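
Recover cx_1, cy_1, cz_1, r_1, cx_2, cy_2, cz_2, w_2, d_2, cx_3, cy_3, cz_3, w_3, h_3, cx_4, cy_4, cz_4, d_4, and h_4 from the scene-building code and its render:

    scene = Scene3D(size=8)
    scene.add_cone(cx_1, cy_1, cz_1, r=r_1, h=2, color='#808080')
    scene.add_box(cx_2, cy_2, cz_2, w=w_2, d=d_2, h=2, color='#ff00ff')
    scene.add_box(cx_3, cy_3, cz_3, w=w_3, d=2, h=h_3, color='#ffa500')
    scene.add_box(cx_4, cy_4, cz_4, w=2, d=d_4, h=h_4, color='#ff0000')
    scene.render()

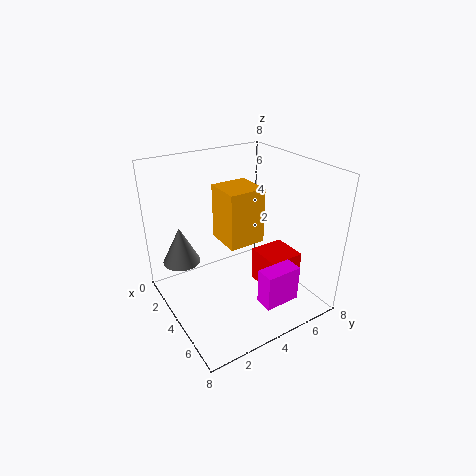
cx_1 = 3; cy_1 = 1; cz_1 = 3; r_1 = 1; cx_2 = 6; cy_2 = 4; cz_2 = 1; w_2 = 1; d_2 = 2; cx_3 = 3; cy_3 = 3; cz_3 = 4; w_3 = 2; h_3 = 3; cx_4 = 4; cy_4 = 5; cz_4 = 1; d_4 = 2; h_4 = 2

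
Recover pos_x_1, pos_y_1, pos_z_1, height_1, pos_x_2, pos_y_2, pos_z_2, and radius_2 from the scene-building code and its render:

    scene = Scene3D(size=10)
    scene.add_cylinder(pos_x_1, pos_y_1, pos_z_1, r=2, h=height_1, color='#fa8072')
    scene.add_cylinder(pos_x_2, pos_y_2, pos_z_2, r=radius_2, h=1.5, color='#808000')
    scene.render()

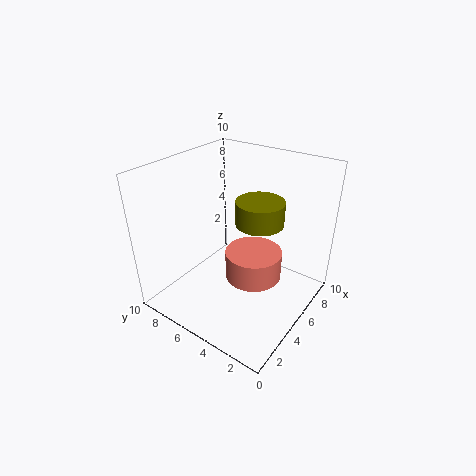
pos_x_1 = 5.5, pos_y_1 = 4, pos_z_1 = 2, height_1 = 2, pos_x_2 = 4.5, pos_y_2 = 3, pos_z_2 = 7, radius_2 = 1.5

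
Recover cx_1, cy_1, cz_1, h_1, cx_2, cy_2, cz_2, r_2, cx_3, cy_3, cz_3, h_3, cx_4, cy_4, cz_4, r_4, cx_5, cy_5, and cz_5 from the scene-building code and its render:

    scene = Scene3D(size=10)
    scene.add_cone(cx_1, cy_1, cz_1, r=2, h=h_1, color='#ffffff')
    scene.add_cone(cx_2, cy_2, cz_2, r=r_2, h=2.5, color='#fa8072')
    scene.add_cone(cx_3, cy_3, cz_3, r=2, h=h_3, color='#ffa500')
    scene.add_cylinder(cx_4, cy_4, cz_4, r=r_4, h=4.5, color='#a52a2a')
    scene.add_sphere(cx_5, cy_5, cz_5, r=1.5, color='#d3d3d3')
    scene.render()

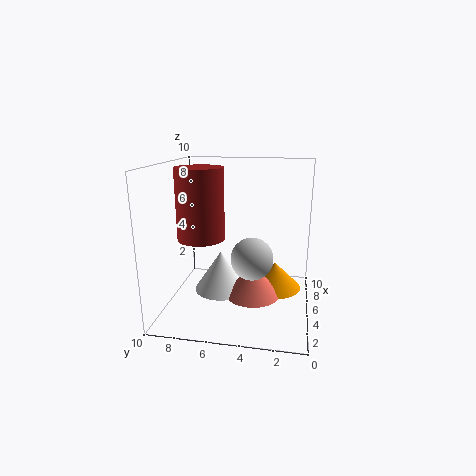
cx_1 = 6; cy_1 = 6.5; cz_1 = 0.5; h_1 = 3; cx_2 = 5.5; cy_2 = 4; cz_2 = 0.5; r_2 = 2; cx_3 = 7; cy_3 = 2.5; cz_3 = 0.5; h_3 = 2; cx_4 = 3; cy_4 = 7; cz_4 = 5.5; r_4 = 1.5; cx_5 = 5; cy_5 = 4; cz_5 = 3.5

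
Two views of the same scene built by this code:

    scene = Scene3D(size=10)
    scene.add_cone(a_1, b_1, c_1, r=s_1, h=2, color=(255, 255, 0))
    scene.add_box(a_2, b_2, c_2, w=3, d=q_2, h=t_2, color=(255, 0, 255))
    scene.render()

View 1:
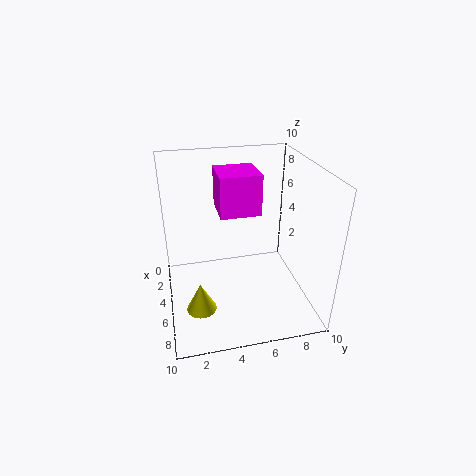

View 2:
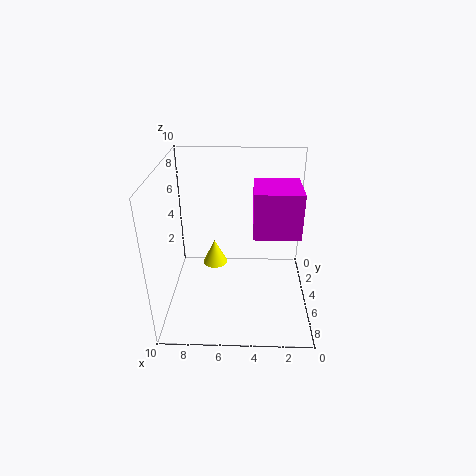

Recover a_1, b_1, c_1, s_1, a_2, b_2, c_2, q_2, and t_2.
a_1 = 7; b_1 = 2; c_1 = 1; s_1 = 1; a_2 = 1; b_2 = 4; c_2 = 6; q_2 = 3; t_2 = 3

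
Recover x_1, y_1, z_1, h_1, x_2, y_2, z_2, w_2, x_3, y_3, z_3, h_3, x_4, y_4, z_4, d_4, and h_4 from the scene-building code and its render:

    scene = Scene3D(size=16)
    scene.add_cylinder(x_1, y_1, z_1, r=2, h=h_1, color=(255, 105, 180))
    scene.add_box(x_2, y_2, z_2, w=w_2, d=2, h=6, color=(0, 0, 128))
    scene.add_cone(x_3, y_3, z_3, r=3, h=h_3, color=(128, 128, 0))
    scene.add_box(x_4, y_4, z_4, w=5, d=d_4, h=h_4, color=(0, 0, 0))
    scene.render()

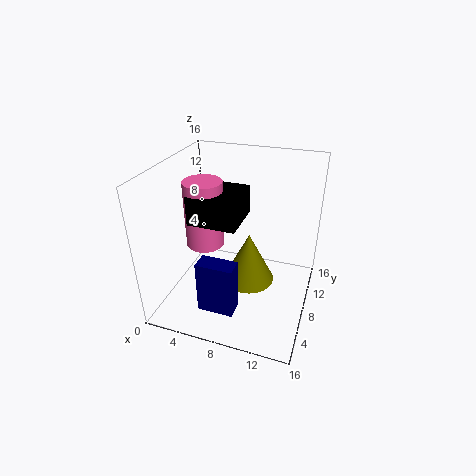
x_1 = 5; y_1 = 6; z_1 = 8; h_1 = 7; x_2 = 5; y_2 = 3; z_2 = 1; w_2 = 4; x_3 = 9; y_3 = 9; z_3 = 2; h_3 = 6; x_4 = 4; y_4 = 4; z_4 = 11; d_4 = 5; h_4 = 3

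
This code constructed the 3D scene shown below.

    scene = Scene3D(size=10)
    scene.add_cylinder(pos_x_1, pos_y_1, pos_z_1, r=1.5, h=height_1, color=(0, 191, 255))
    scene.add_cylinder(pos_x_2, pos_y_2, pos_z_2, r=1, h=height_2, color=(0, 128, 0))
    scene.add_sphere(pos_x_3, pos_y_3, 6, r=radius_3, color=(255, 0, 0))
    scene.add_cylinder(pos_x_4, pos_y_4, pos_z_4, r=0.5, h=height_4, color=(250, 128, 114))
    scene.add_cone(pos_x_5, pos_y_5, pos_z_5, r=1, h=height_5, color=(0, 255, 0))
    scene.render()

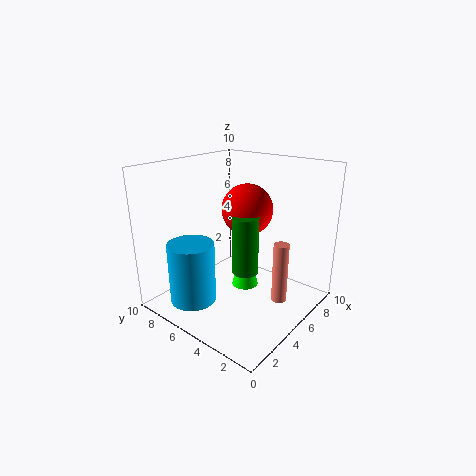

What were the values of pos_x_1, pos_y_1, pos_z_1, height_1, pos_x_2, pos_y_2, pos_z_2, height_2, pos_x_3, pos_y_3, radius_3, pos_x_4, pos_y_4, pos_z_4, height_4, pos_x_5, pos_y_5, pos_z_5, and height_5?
pos_x_1 = 1.5
pos_y_1 = 6
pos_z_1 = 1.5
height_1 = 4
pos_x_2 = 6.5
pos_y_2 = 5.5
pos_z_2 = 1.5
height_2 = 4.5
pos_x_3 = 8
pos_y_3 = 6.5
radius_3 = 2
pos_x_4 = 5
pos_y_4 = 1.5
pos_z_4 = 1.5
height_4 = 4
pos_x_5 = 6.5
pos_y_5 = 5.5
pos_z_5 = 0.5
height_5 = 4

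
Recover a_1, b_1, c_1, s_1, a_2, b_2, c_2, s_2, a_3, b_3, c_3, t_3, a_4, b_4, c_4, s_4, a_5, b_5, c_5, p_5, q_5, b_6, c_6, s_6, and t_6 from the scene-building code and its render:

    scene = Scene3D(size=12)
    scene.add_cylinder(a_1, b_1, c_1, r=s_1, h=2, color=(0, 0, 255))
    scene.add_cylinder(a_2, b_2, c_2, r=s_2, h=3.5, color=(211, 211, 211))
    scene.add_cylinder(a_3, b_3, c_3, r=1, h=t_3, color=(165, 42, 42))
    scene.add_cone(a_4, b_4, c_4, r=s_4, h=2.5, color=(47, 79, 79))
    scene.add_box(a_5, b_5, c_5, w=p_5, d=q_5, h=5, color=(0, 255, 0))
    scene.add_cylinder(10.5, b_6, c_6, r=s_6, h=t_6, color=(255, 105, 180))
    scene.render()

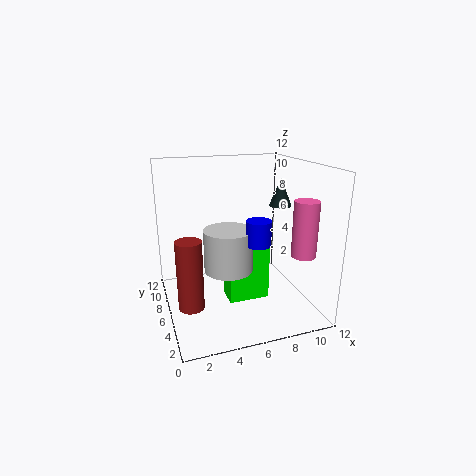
a_1 = 7, b_1 = 4, c_1 = 6, s_1 = 1, a_2 = 5, b_2 = 5.5, c_2 = 3.5, s_2 = 2, a_3 = 1.5, b_3 = 4, c_3 = 1.5, t_3 = 5.5, a_4 = 10.5, b_4 = 7.5, c_4 = 8, s_4 = 1, a_5 = 5, b_5 = 5, c_5 = 0.5, p_5 = 3.5, q_5 = 2, b_6 = 3, c_6 = 5, s_6 = 1, t_6 = 4.5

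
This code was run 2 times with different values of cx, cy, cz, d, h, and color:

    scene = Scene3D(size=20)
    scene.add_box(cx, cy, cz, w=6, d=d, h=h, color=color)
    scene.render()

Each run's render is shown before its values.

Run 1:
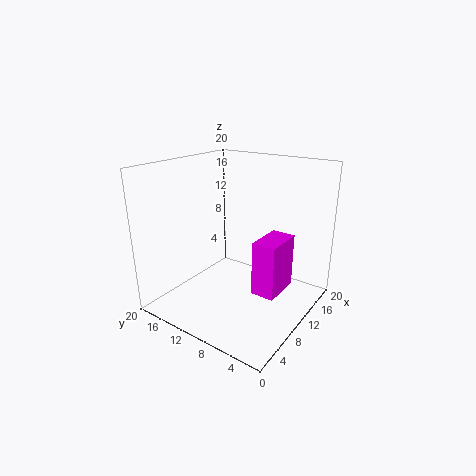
cx = 10.5; cy = 4.5; cz = 1.5; d = 3.5; h = 8; color = 'magenta'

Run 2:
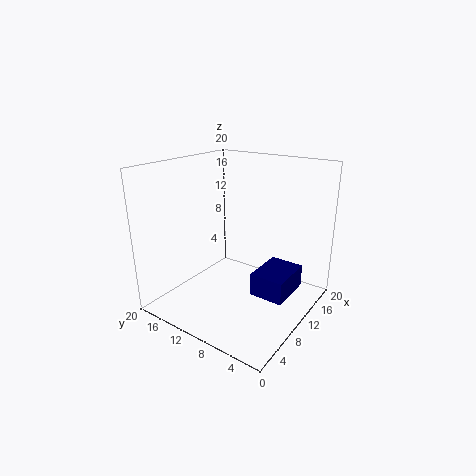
cx = 7; cy = 1.5; cz = 4; d = 4.5; h = 3; color = 'navy'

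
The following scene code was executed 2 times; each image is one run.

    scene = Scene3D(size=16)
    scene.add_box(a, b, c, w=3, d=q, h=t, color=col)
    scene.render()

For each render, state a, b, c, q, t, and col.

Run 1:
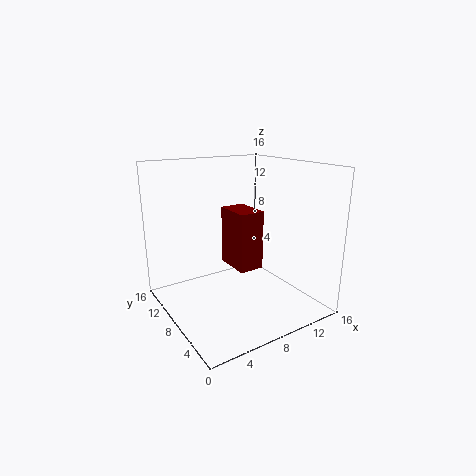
a = 8.5, b = 8, c = 3.5, q = 4.5, t = 7, col = 'maroon'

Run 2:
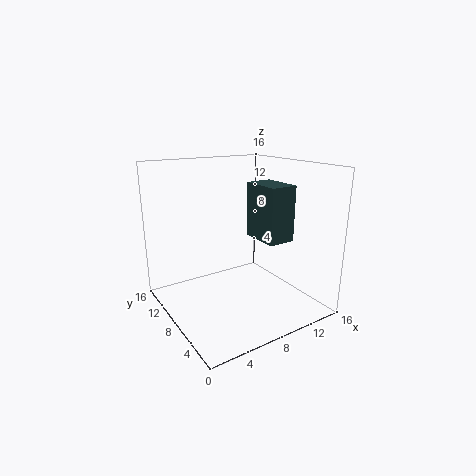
a = 9.5, b = 4, c = 8, q = 4.5, t = 6, col = 'darkslategray'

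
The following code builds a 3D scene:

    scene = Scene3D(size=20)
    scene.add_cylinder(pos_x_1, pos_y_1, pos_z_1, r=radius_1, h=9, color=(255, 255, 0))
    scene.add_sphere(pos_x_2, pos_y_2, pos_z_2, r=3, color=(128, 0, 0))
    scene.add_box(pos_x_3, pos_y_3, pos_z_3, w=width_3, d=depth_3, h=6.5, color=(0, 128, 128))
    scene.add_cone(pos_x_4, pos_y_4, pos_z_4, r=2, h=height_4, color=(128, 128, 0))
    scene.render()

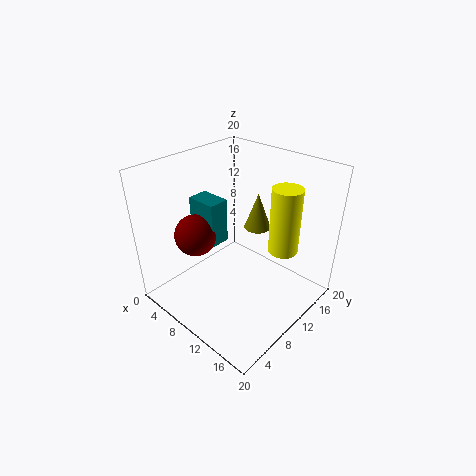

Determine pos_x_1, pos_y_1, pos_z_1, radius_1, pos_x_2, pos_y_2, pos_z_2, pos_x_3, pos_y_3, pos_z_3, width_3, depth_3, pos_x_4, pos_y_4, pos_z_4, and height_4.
pos_x_1 = 15.5, pos_y_1 = 13, pos_z_1 = 9, radius_1 = 2, pos_x_2 = 4.5, pos_y_2 = 7, pos_z_2 = 9.5, pos_x_3 = 2.5, pos_y_3 = 8, pos_z_3 = 8, width_3 = 4.5, depth_3 = 3, pos_x_4 = 9, pos_y_4 = 15.5, pos_z_4 = 9, height_4 = 5.5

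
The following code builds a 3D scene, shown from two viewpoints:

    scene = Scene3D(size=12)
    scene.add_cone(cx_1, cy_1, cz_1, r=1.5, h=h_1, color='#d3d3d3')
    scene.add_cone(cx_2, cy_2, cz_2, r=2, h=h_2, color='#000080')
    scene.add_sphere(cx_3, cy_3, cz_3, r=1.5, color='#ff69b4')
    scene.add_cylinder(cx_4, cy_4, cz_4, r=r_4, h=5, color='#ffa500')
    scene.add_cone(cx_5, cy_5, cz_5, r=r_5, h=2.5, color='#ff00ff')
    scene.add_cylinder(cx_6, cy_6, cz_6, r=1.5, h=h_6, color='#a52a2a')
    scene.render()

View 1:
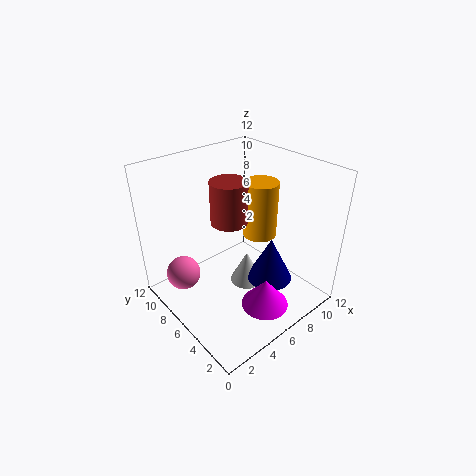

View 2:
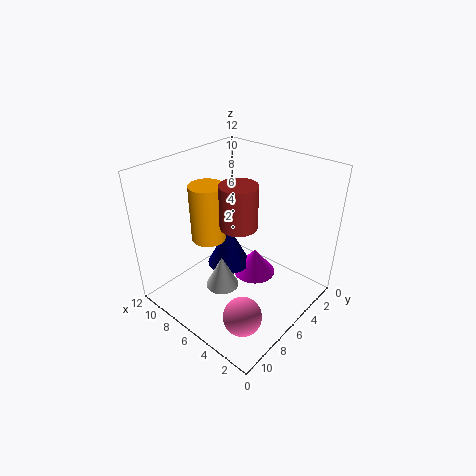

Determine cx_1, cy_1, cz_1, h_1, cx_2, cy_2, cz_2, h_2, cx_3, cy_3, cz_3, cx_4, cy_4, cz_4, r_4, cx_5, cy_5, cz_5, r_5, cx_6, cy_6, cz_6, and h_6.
cx_1 = 7.5, cy_1 = 6.5, cz_1 = 0.5, h_1 = 3, cx_2 = 8.5, cy_2 = 4.5, cz_2 = 1.5, h_2 = 4, cx_3 = 2.5, cy_3 = 9.5, cz_3 = 2, cx_4 = 9, cy_4 = 6.5, cz_4 = 5, r_4 = 1.5, cx_5 = 6.5, cy_5 = 3, cz_5 = 0.5, r_5 = 2, cx_6 = 5.5, cy_6 = 6.5, cz_6 = 7.5, h_6 = 3.5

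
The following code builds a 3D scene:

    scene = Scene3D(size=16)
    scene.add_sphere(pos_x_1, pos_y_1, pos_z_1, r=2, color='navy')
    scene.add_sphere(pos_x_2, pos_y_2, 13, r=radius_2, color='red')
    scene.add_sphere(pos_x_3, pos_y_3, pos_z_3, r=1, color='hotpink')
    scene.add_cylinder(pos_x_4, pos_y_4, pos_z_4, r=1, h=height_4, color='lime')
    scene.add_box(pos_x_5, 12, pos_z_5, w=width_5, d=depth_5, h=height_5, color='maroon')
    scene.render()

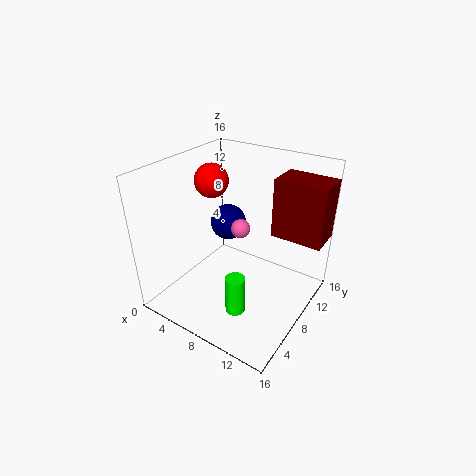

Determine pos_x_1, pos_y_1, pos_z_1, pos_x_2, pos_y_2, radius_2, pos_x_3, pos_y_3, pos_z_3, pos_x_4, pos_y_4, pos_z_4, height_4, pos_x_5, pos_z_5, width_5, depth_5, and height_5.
pos_x_1 = 6
pos_y_1 = 9
pos_z_1 = 9
pos_x_2 = 3
pos_y_2 = 10
radius_2 = 2
pos_x_3 = 9
pos_y_3 = 7
pos_z_3 = 10
pos_x_4 = 11
pos_y_4 = 3
pos_z_4 = 3
height_4 = 4
pos_x_5 = 10
pos_z_5 = 7
width_5 = 6
depth_5 = 4
height_5 = 7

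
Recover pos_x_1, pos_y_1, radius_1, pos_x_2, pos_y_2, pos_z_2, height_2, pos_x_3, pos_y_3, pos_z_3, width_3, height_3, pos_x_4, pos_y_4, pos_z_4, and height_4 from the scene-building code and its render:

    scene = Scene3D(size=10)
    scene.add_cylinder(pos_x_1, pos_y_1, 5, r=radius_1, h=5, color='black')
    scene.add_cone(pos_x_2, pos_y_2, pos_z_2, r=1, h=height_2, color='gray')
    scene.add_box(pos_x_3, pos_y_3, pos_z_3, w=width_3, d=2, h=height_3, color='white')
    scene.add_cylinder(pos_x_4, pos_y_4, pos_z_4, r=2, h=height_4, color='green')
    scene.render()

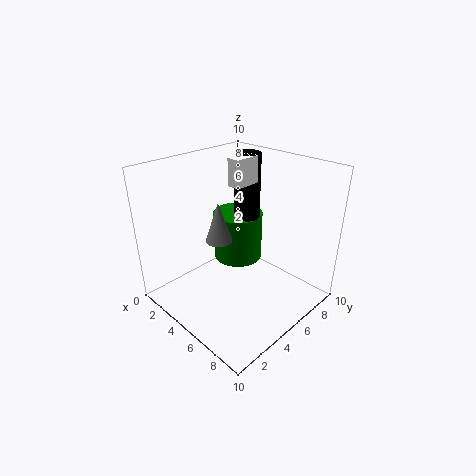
pos_x_1 = 3; pos_y_1 = 8; radius_1 = 1; pos_x_2 = 3; pos_y_2 = 5; pos_z_2 = 4; height_2 = 3; pos_x_3 = 3; pos_y_3 = 6; pos_z_3 = 8; width_3 = 1; height_3 = 2; pos_x_4 = 2; pos_y_4 = 8; pos_z_4 = 1; height_4 = 4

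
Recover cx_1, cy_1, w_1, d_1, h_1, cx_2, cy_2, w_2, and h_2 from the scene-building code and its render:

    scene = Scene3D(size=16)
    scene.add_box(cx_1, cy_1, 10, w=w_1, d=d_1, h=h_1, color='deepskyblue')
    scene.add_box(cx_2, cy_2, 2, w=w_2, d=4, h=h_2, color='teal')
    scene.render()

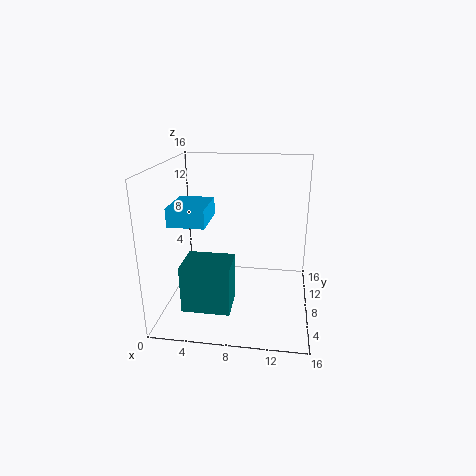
cx_1 = 1; cy_1 = 5; w_1 = 4; d_1 = 5; h_1 = 2; cx_2 = 3; cy_2 = 2; w_2 = 5; h_2 = 5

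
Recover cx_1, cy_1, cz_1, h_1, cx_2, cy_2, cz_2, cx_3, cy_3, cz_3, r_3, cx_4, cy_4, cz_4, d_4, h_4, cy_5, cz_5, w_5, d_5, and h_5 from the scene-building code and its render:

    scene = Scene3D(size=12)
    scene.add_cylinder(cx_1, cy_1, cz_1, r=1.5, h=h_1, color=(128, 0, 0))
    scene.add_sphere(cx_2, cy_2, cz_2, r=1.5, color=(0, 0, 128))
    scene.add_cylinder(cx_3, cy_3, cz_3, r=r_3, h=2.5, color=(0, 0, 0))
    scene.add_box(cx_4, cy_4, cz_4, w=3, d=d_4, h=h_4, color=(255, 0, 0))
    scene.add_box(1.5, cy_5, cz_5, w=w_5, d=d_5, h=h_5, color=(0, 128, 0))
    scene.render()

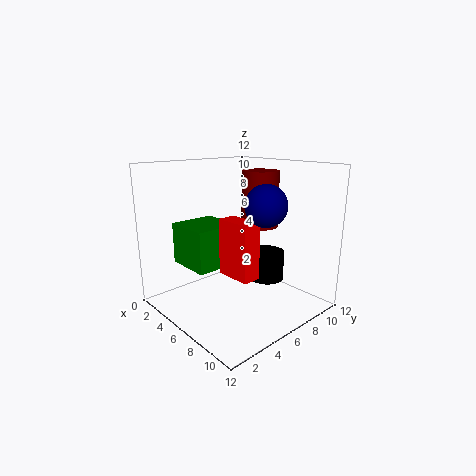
cx_1 = 7, cy_1 = 7.5, cz_1 = 7, h_1 = 4.5, cx_2 = 10, cy_2 = 5, cz_2 = 9.5, cx_3 = 7, cy_3 = 8.5, cz_3 = 2, r_3 = 1.5, cx_4 = 6, cy_4 = 4, cz_4 = 3.5, d_4 = 1.5, h_4 = 4.5, cy_5 = 2.5, cz_5 = 3.5, w_5 = 4, d_5 = 4, h_5 = 3.5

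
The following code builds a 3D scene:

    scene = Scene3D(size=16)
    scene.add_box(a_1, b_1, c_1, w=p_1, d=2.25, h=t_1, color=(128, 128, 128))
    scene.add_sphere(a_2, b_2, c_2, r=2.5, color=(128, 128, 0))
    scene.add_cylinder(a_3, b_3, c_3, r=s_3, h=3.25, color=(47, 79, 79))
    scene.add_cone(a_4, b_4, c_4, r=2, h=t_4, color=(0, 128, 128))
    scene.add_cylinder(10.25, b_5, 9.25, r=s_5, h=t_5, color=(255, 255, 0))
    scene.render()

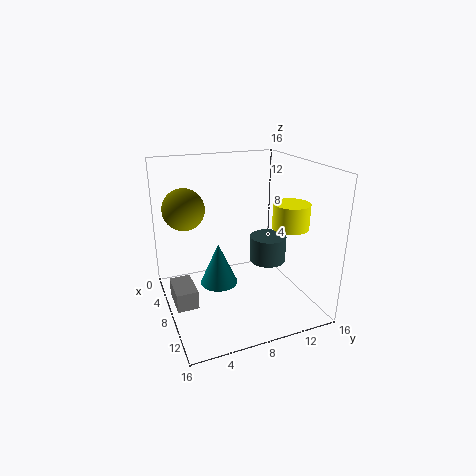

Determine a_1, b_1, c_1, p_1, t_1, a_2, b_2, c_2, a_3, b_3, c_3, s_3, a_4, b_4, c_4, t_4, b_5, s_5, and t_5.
a_1 = 7; b_1 = 0.25; c_1 = 2; p_1 = 3.75; t_1 = 2; a_2 = 2.75; b_2 = 3.25; c_2 = 10.25; a_3 = 5.75; b_3 = 13; c_3 = 3.25; s_3 = 2.25; a_4 = 9.25; b_4 = 5.25; c_4 = 3.75; t_4 = 4.5; b_5 = 13.25; s_5 = 2; t_5 = 2.75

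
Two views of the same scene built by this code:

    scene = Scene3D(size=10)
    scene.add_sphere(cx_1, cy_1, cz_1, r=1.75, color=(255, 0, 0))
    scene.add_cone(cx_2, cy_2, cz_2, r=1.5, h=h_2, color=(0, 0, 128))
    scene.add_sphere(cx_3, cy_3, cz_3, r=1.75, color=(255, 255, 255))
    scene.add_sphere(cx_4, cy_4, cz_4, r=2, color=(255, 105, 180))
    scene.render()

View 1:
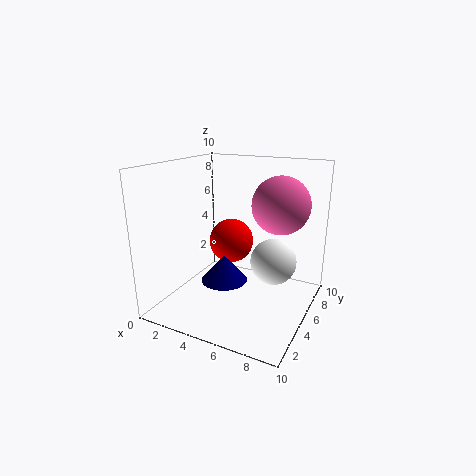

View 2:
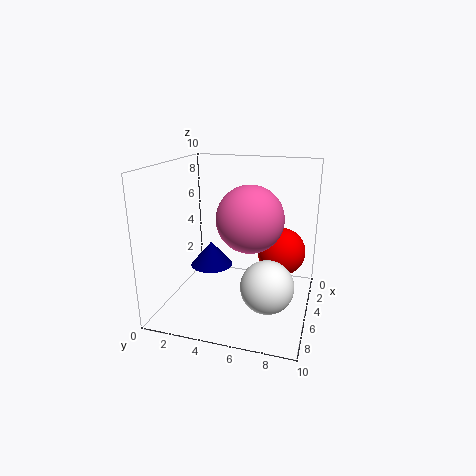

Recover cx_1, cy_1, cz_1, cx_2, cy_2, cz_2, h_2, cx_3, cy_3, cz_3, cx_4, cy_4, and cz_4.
cx_1 = 3; cy_1 = 7.75; cz_1 = 3.5; cx_2 = 5; cy_2 = 3; cz_2 = 2.75; h_2 = 1.75; cx_3 = 6.75; cy_3 = 7.5; cz_3 = 2.5; cx_4 = 7.5; cy_4 = 6.5; cz_4 = 7.25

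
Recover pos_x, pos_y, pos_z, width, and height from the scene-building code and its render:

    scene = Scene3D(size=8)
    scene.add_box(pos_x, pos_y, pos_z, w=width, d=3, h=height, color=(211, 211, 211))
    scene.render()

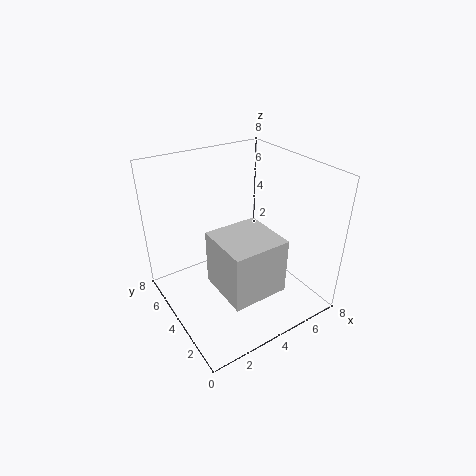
pos_x = 2, pos_y = 1, pos_z = 2, width = 3, height = 3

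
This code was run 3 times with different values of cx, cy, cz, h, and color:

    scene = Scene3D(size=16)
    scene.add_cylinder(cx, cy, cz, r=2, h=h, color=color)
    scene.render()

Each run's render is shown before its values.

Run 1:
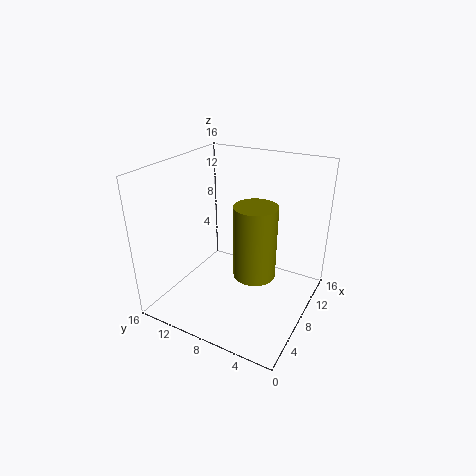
cx = 4; cy = 4; cz = 7; h = 7; color = 'olive'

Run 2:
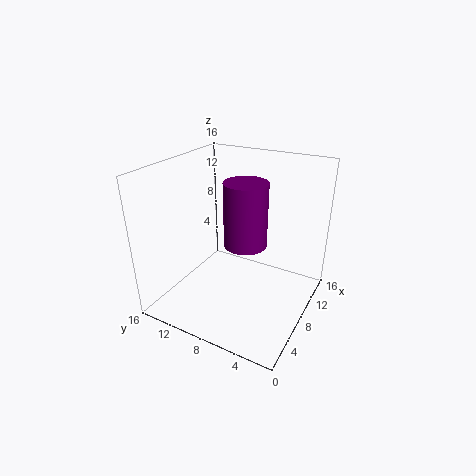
cx = 4; cy = 5; cz = 10; h = 6; color = 'purple'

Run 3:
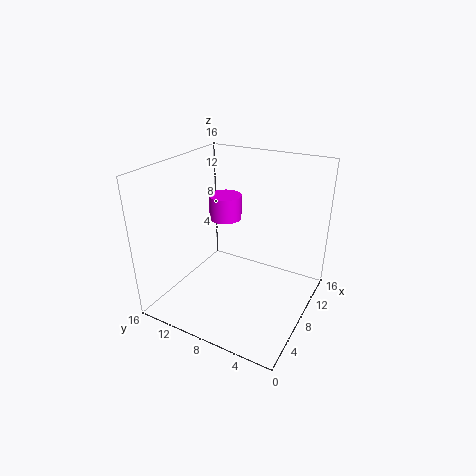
cx = 12; cy = 12; cz = 8; h = 3; color = 'magenta'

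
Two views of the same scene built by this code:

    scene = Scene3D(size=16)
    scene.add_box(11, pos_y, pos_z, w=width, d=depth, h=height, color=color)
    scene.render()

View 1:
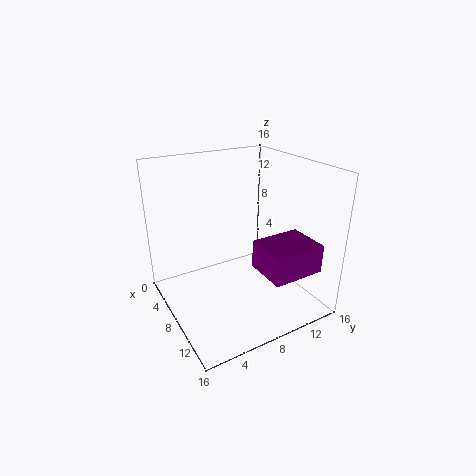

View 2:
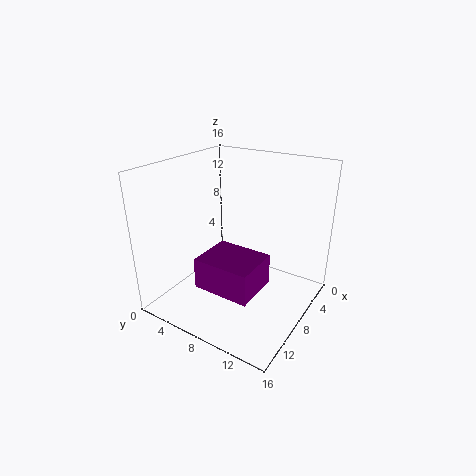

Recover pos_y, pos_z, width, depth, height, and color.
pos_y = 8; pos_z = 6; width = 4.5; depth = 5.5; height = 3; color = 'purple'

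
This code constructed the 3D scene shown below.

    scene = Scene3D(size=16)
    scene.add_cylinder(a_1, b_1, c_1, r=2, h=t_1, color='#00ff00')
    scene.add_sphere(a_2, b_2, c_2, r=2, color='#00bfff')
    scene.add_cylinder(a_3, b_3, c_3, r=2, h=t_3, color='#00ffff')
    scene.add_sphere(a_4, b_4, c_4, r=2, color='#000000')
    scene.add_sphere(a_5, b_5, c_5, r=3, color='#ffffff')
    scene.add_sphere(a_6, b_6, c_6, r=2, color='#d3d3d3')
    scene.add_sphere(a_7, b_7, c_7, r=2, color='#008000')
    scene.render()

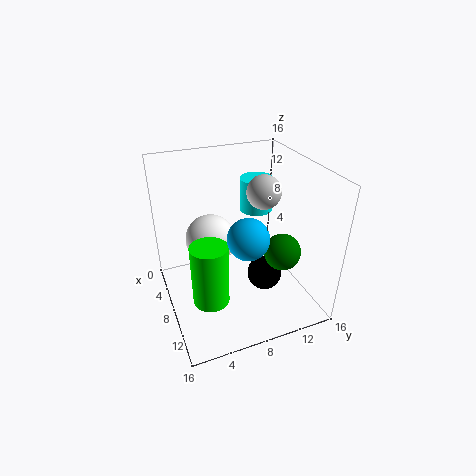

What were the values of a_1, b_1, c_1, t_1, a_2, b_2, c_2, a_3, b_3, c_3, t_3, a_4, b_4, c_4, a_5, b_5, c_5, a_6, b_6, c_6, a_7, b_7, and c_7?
a_1 = 10, b_1 = 4, c_1 = 2, t_1 = 7, a_2 = 13, b_2 = 7, c_2 = 11, a_3 = 4, b_3 = 12, c_3 = 9, t_3 = 4, a_4 = 9, b_4 = 11, c_4 = 3, a_5 = 4, b_5 = 6, c_5 = 6, a_6 = 6, b_6 = 12, c_6 = 12, a_7 = 11, b_7 = 12, c_7 = 7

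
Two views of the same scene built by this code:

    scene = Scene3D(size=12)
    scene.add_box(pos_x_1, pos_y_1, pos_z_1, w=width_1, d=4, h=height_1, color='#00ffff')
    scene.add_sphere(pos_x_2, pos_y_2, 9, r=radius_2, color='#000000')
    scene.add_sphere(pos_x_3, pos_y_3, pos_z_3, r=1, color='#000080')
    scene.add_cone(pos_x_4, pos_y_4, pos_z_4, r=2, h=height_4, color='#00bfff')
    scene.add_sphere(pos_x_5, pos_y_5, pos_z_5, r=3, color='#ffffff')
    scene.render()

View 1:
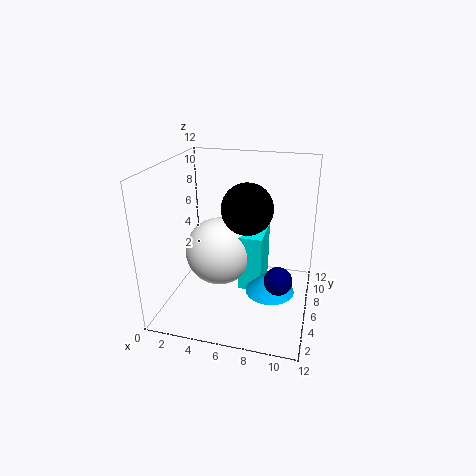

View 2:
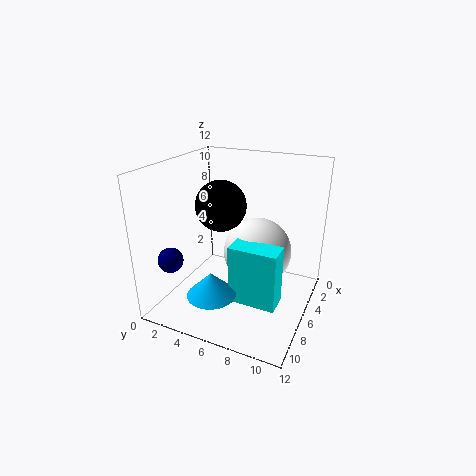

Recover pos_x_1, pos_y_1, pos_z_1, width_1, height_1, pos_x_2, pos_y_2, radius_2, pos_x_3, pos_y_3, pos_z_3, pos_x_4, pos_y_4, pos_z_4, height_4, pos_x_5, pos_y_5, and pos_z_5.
pos_x_1 = 6
pos_y_1 = 6
pos_z_1 = 1
width_1 = 2
height_1 = 5
pos_x_2 = 7
pos_y_2 = 5
radius_2 = 2
pos_x_3 = 10
pos_y_3 = 2
pos_z_3 = 5
pos_x_4 = 9
pos_y_4 = 5
pos_z_4 = 2
height_4 = 2
pos_x_5 = 4
pos_y_5 = 7
pos_z_5 = 4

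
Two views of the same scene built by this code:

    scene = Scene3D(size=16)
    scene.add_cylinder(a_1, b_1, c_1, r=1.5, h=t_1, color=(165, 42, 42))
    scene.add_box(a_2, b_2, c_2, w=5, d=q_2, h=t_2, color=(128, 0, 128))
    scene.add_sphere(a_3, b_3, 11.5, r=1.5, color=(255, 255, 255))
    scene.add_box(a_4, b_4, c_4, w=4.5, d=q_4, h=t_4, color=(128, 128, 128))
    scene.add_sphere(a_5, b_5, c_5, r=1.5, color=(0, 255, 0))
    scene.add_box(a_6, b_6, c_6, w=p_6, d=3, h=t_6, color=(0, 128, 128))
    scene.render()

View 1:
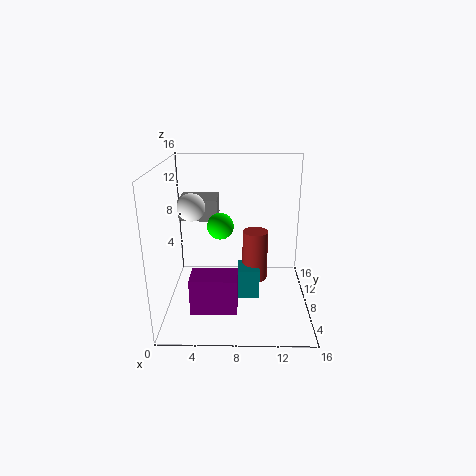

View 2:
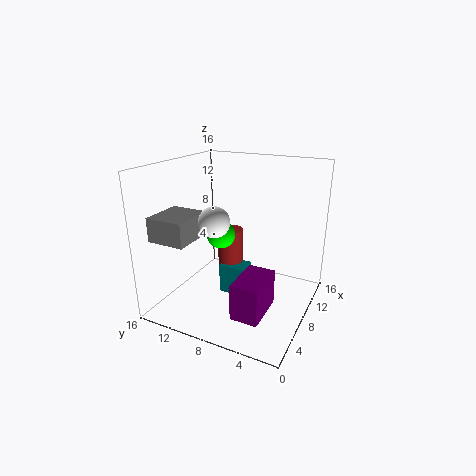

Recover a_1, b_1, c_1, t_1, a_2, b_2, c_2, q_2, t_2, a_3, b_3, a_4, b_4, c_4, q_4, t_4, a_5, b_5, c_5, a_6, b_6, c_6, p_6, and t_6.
a_1 = 10, b_1 = 10, c_1 = 2, t_1 = 6, a_2 = 3, b_2 = 3.5, c_2 = 1, q_2 = 3, t_2 = 4, a_3 = 3, b_3 = 8, a_4 = 1, b_4 = 10.5, c_4 = 9, q_4 = 4, t_4 = 2.5, a_5 = 6, b_5 = 9, c_5 = 9, a_6 = 8, b_6 = 7.5, c_6 = 0.5, p_6 = 2.5, t_6 = 3.5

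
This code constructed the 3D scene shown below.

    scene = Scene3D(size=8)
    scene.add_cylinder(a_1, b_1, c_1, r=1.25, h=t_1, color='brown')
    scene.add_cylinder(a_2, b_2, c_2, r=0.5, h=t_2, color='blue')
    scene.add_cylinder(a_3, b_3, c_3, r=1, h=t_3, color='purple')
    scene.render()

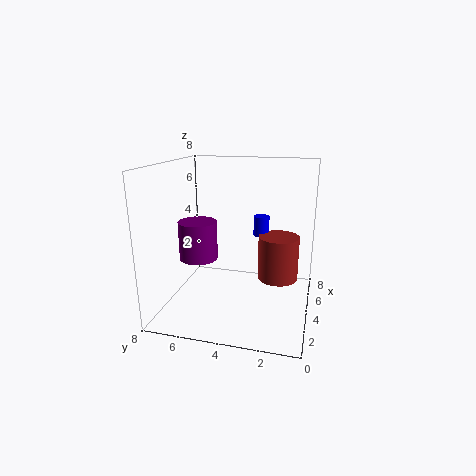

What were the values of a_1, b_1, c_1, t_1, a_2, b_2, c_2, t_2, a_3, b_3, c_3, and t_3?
a_1 = 6.25
b_1 = 2
c_1 = 0.75
t_1 = 2.75
a_2 = 7
b_2 = 3.25
c_2 = 3.25
t_2 = 1.25
a_3 = 2.5
b_3 = 5.75
c_3 = 3.25
t_3 = 2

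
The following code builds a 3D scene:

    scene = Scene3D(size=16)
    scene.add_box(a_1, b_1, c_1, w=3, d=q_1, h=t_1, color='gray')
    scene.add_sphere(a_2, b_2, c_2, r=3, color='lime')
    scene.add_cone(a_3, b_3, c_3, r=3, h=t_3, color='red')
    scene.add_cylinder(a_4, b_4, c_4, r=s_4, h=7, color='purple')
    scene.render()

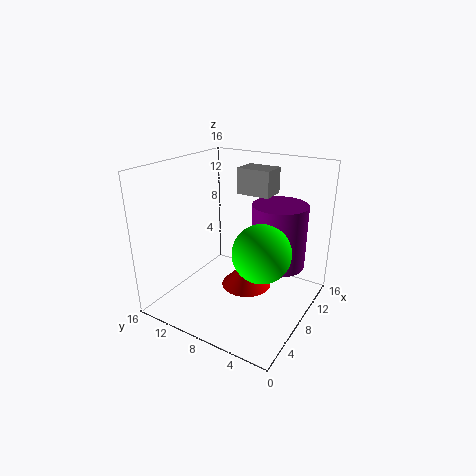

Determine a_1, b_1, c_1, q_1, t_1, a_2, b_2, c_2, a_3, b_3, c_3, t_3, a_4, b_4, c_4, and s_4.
a_1 = 11, b_1 = 6, c_1 = 12, q_1 = 4, t_1 = 3, a_2 = 6, b_2 = 4, c_2 = 8, a_3 = 10, b_3 = 8, c_3 = 1, t_3 = 3, a_4 = 10, b_4 = 4, c_4 = 5, s_4 = 3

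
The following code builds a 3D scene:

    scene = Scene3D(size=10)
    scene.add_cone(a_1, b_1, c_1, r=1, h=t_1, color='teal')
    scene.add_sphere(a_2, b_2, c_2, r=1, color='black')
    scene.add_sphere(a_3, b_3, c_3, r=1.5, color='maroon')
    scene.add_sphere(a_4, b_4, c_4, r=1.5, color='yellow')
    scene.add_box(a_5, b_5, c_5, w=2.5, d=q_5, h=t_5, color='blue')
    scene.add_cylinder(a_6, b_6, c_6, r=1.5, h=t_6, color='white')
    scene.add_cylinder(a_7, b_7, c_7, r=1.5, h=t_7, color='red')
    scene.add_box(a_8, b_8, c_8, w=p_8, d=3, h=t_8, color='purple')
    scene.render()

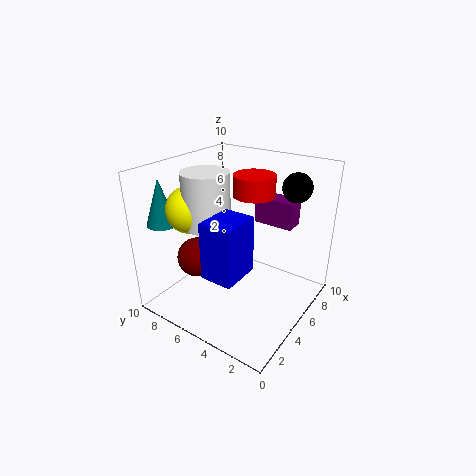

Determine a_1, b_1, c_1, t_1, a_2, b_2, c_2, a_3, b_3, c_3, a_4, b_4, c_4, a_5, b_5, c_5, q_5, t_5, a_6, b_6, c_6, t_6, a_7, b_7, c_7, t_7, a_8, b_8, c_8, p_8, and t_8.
a_1 = 1.5; b_1 = 8.5; c_1 = 6.5; t_1 = 3; a_2 = 7.5; b_2 = 2; c_2 = 8.5; a_3 = 4.5; b_3 = 8.5; c_3 = 2.5; a_4 = 2.5; b_4 = 7; c_4 = 7.5; a_5 = 0.5; b_5 = 2.5; c_5 = 4.5; q_5 = 2; t_5 = 3.5; a_6 = 3; b_6 = 6; c_6 = 6.5; t_6 = 3.5; a_7 = 7; b_7 = 5; c_7 = 7.5; t_7 = 1.5; a_8 = 8; b_8 = 2.5; c_8 = 5; p_8 = 1.5; t_8 = 2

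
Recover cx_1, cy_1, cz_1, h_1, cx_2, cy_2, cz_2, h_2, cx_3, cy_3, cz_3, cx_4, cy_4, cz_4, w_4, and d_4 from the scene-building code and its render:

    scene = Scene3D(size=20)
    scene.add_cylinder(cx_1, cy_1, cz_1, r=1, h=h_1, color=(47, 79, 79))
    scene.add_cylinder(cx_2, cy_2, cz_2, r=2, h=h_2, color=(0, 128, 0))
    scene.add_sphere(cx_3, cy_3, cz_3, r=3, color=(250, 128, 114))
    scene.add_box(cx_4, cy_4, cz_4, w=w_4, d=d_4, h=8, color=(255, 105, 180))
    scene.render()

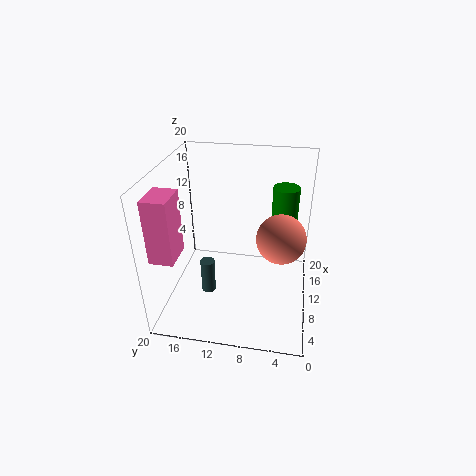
cx_1 = 8; cy_1 = 14; cz_1 = 2; h_1 = 5; cx_2 = 17; cy_2 = 4; cz_2 = 8; h_2 = 7; cx_3 = 6; cy_3 = 4; cz_3 = 13; cx_4 = 1; cy_4 = 16; cz_4 = 11; w_4 = 4; d_4 = 3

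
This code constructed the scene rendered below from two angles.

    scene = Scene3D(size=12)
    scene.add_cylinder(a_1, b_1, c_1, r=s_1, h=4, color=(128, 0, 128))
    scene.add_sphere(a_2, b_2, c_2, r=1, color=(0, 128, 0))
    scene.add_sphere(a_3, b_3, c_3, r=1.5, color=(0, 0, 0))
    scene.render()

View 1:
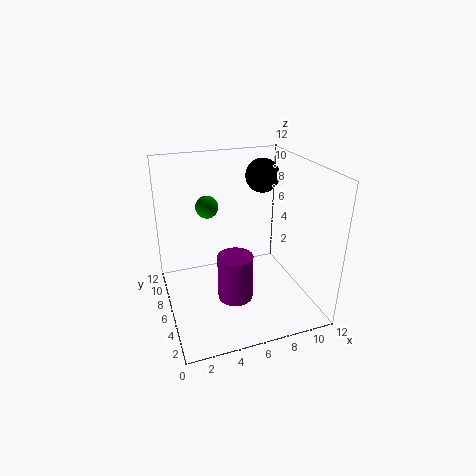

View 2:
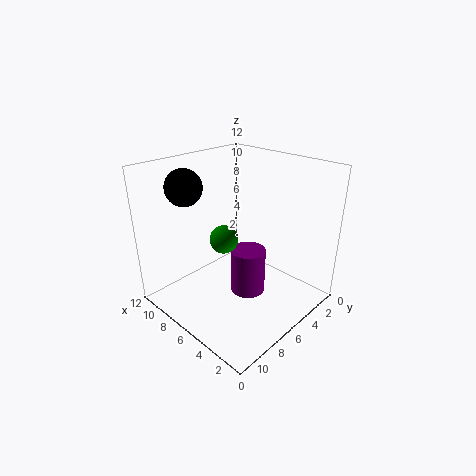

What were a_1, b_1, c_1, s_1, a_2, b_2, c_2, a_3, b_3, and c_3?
a_1 = 5.5; b_1 = 5.25; c_1 = 0.75; s_1 = 1.5; a_2 = 4.25; b_2 = 9.25; c_2 = 7.75; a_3 = 9.25; b_3 = 8.75; c_3 = 10.25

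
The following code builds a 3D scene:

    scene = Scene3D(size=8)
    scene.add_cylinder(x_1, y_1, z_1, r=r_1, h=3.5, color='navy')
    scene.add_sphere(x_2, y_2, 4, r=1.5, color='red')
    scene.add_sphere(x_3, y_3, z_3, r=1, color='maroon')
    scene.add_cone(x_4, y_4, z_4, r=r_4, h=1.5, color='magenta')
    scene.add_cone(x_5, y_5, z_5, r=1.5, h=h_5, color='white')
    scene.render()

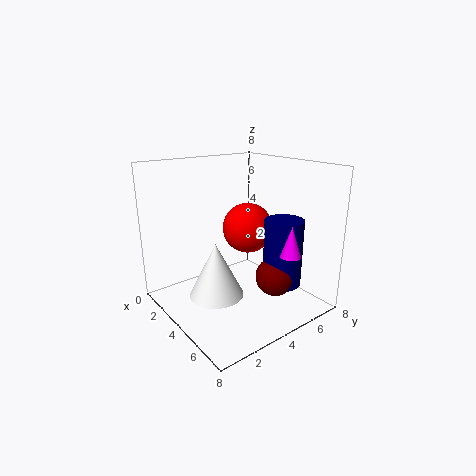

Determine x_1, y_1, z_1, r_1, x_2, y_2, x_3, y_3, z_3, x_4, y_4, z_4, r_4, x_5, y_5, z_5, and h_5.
x_1 = 6.5; y_1 = 5; z_1 = 2; r_1 = 1; x_2 = 3; y_2 = 5.5; x_3 = 6.5; y_3 = 4.5; z_3 = 2.5; x_4 = 7.5; y_4 = 4.5; z_4 = 4; r_4 = 0.5; x_5 = 4; y_5 = 2.5; z_5 = 1; h_5 = 3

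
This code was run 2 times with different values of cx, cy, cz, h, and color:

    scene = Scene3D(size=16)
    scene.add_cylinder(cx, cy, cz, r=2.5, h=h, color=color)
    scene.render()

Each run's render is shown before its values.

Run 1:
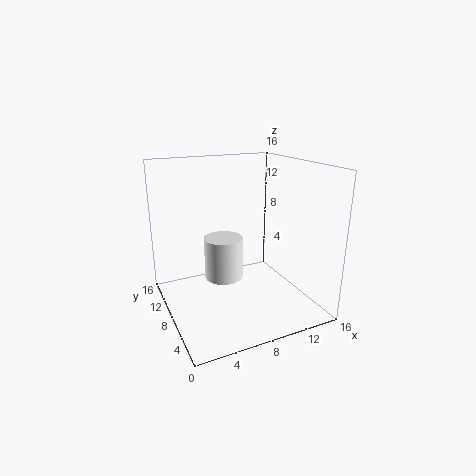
cx = 8.5; cy = 13.5; cz = 0.5; h = 5.5; color = 'white'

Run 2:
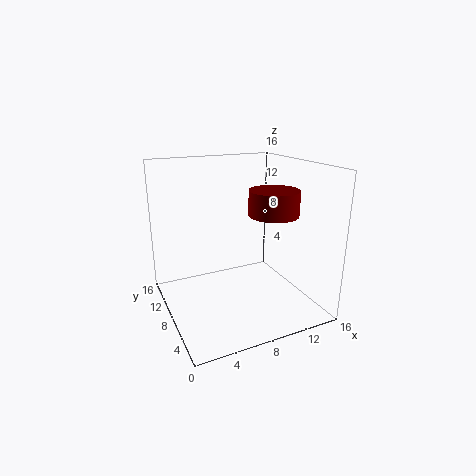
cx = 10; cy = 4; cz = 11.5; h = 2.5; color = 'maroon'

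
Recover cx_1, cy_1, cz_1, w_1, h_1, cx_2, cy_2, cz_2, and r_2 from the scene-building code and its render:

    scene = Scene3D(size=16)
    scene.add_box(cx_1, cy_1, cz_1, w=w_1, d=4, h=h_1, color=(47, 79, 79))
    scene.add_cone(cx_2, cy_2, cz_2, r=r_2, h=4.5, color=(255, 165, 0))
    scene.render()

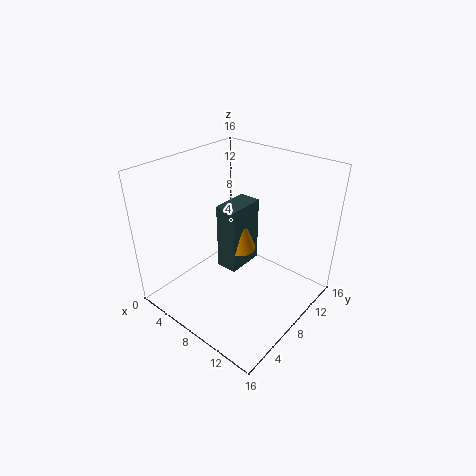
cx_1 = 7.5; cy_1 = 5.25; cz_1 = 5.75; w_1 = 2.25; h_1 = 7; cx_2 = 9; cy_2 = 7; cz_2 = 7.75; r_2 = 1.75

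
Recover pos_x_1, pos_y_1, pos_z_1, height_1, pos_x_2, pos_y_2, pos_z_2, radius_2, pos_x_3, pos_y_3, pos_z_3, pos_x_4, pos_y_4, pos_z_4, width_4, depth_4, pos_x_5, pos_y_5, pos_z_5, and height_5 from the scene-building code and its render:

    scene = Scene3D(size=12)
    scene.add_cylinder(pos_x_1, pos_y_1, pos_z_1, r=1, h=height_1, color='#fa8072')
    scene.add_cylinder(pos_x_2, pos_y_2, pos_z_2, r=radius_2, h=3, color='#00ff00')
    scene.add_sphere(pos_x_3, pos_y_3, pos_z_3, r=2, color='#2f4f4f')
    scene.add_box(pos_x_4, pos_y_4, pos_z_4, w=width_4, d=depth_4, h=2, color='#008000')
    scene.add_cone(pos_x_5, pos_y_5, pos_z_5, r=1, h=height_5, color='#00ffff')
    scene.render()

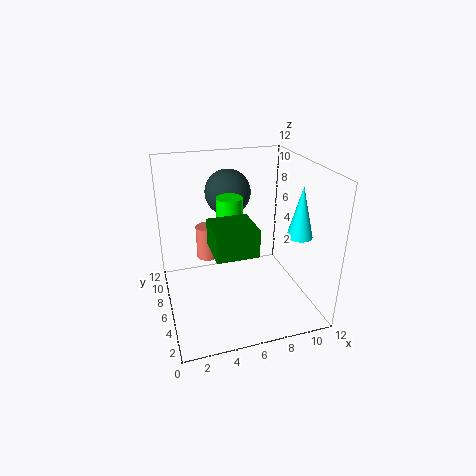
pos_x_1 = 4
pos_y_1 = 9
pos_z_1 = 3
height_1 = 3
pos_x_2 = 5
pos_y_2 = 5
pos_z_2 = 7
radius_2 = 1
pos_x_3 = 6
pos_y_3 = 9
pos_z_3 = 9
pos_x_4 = 3
pos_y_4 = 1
pos_z_4 = 7
width_4 = 3
depth_4 = 3
pos_x_5 = 10
pos_y_5 = 3
pos_z_5 = 7
height_5 = 4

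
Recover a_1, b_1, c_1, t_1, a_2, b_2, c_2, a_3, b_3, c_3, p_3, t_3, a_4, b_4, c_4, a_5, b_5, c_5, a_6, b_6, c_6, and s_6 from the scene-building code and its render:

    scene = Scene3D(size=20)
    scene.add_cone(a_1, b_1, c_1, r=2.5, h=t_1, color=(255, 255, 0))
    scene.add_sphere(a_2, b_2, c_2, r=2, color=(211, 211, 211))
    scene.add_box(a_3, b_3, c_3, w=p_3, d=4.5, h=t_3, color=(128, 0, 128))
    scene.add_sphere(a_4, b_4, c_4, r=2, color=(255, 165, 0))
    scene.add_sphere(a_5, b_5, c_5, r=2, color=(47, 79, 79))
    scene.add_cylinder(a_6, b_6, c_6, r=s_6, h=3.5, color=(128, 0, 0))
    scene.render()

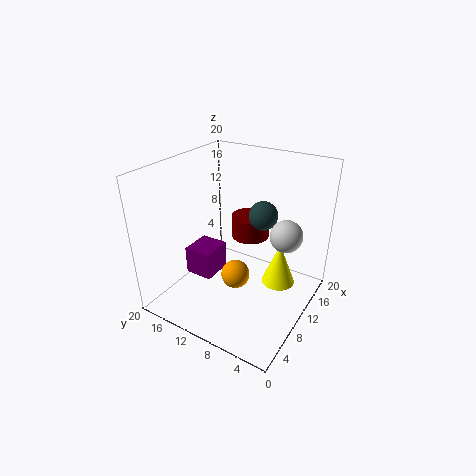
a_1 = 14.5
b_1 = 5.5
c_1 = 1.5
t_1 = 6.5
a_2 = 9
b_2 = 2.5
c_2 = 13
a_3 = 10
b_3 = 15.5
c_3 = 0.5
p_3 = 5
t_3 = 4.5
a_4 = 8.5
b_4 = 9.5
c_4 = 5
a_5 = 12.5
b_5 = 7.5
c_5 = 13
a_6 = 17
b_6 = 12
c_6 = 6.5
s_6 = 3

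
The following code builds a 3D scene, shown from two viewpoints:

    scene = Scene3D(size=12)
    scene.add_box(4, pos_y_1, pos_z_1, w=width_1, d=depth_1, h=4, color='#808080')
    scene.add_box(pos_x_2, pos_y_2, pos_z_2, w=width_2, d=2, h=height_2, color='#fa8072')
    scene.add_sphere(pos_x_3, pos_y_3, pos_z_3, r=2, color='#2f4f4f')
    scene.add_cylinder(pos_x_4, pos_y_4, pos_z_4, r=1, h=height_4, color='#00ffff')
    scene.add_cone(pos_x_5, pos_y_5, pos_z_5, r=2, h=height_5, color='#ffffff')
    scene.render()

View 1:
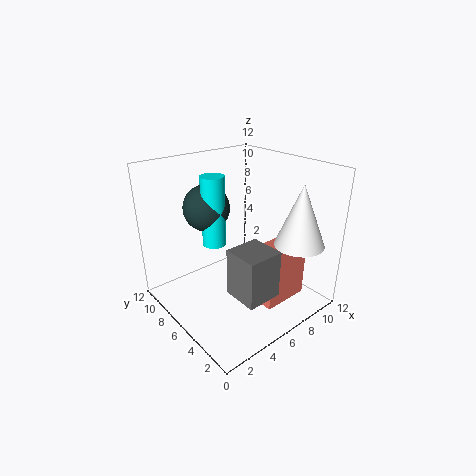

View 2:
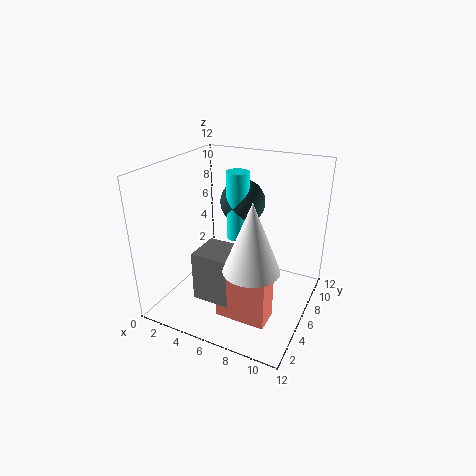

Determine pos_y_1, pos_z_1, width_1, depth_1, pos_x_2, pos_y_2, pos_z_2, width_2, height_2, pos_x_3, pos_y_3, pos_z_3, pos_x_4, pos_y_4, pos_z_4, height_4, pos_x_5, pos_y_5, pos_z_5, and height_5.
pos_y_1 = 2; pos_z_1 = 2; width_1 = 3; depth_1 = 3; pos_x_2 = 6; pos_y_2 = 2; pos_z_2 = 1; width_2 = 4; height_2 = 5; pos_x_3 = 5; pos_y_3 = 9; pos_z_3 = 8; pos_x_4 = 5; pos_y_4 = 8; pos_z_4 = 5; height_4 = 6; pos_x_5 = 9; pos_y_5 = 2; pos_z_5 = 6; height_5 = 5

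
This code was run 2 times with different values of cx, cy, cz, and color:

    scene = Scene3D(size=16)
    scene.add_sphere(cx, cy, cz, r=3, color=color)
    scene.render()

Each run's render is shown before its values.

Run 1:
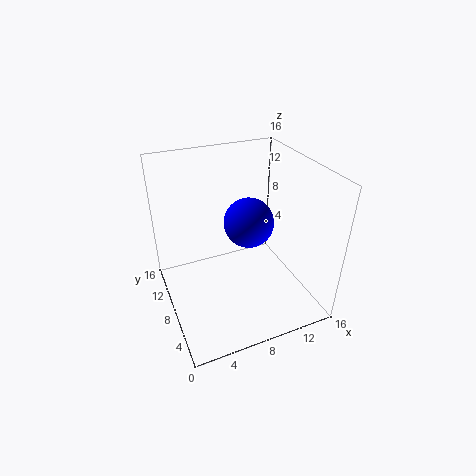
cx = 10.5, cy = 10.5, cz = 8, color = 'blue'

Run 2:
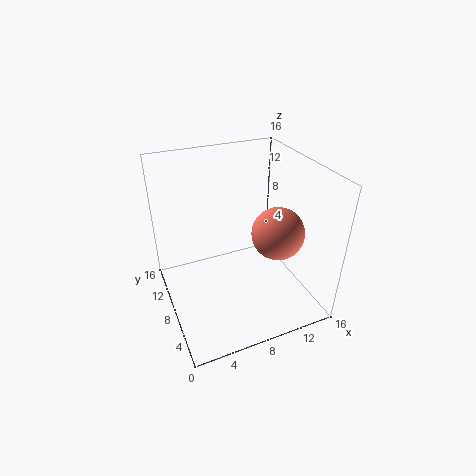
cx = 12.5, cy = 7, cz = 8, color = 'salmon'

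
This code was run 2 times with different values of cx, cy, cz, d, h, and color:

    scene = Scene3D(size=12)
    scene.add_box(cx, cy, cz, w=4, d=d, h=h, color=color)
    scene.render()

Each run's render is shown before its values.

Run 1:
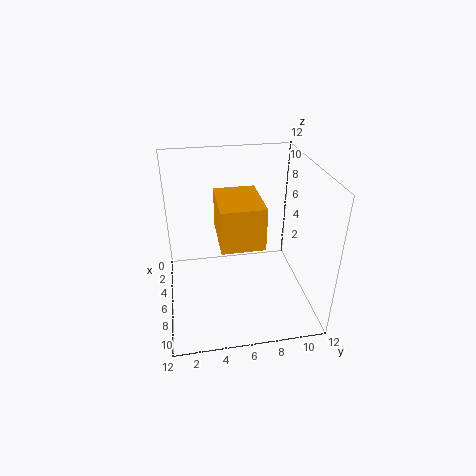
cx = 7, cy = 4, cz = 8, d = 3, h = 3, color = 'orange'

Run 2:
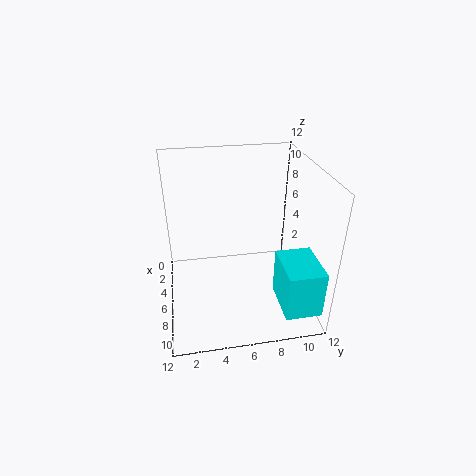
cx = 7, cy = 9, cz = 1, d = 3, h = 4, color = 'cyan'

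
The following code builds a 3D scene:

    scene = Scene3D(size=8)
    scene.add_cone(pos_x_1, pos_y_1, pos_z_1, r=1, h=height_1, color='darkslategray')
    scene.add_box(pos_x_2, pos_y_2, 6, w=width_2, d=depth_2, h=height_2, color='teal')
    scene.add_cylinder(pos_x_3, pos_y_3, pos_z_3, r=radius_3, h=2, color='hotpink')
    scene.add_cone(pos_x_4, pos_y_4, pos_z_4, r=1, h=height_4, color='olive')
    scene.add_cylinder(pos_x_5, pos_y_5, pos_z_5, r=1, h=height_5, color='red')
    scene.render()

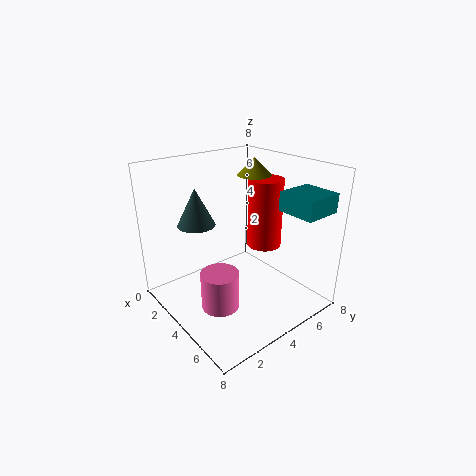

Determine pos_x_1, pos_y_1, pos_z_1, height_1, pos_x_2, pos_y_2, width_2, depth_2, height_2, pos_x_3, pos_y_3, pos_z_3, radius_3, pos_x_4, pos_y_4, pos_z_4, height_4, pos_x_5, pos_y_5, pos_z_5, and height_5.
pos_x_1 = 3
pos_y_1 = 2
pos_z_1 = 5
height_1 = 2
pos_x_2 = 6
pos_y_2 = 5
width_2 = 2
depth_2 = 2
height_2 = 1
pos_x_3 = 5
pos_y_3 = 2
pos_z_3 = 1
radius_3 = 1
pos_x_4 = 3
pos_y_4 = 6
pos_z_4 = 7
height_4 = 1
pos_x_5 = 4
pos_y_5 = 6
pos_z_5 = 3
height_5 = 4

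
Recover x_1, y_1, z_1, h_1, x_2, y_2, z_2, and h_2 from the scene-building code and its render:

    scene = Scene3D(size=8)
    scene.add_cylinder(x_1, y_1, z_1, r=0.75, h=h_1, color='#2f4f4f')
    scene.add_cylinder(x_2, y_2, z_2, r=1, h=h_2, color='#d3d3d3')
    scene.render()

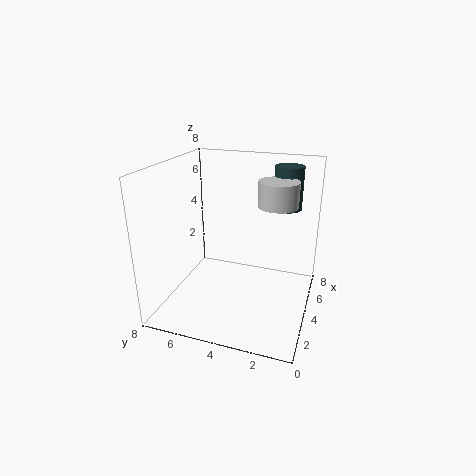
x_1 = 4.75
y_1 = 1.5
z_1 = 5.75
h_1 = 2.25
x_2 = 3.5
y_2 = 1.75
z_2 = 6.25
h_2 = 1.25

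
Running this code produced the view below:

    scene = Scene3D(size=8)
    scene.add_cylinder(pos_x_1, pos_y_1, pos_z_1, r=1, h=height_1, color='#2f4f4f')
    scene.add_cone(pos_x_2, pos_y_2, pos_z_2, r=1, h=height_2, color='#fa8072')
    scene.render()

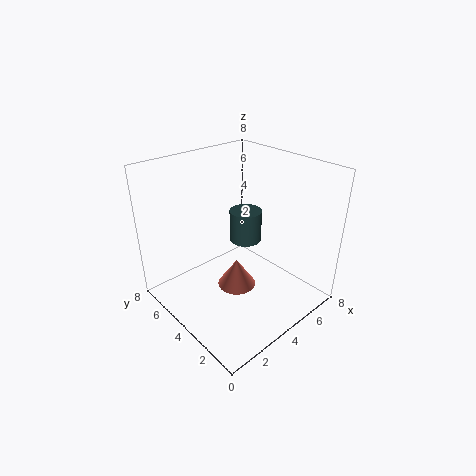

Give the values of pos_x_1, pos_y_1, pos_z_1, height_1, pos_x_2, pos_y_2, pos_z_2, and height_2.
pos_x_1 = 6
pos_y_1 = 5.5
pos_z_1 = 2.5
height_1 = 2
pos_x_2 = 3
pos_y_2 = 3
pos_z_2 = 2
height_2 = 1.5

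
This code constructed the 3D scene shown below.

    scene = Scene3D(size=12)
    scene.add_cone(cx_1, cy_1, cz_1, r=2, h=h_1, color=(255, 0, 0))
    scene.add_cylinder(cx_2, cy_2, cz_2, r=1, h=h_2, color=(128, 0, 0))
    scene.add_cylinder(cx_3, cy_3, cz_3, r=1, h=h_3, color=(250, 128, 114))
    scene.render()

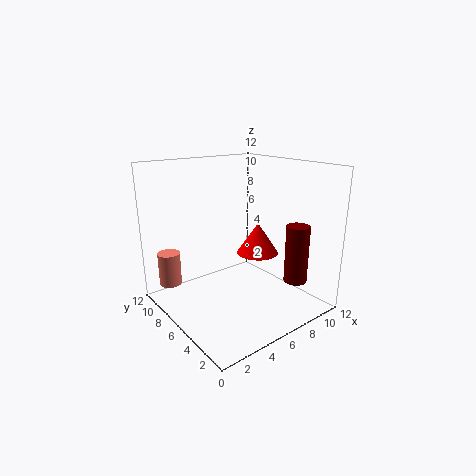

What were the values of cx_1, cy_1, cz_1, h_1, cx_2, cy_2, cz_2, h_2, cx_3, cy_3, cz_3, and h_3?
cx_1 = 10
cy_1 = 8
cz_1 = 3
h_1 = 3
cx_2 = 10
cy_2 = 3
cz_2 = 2
h_2 = 5
cx_3 = 2
cy_3 = 11
cz_3 = 1
h_3 = 3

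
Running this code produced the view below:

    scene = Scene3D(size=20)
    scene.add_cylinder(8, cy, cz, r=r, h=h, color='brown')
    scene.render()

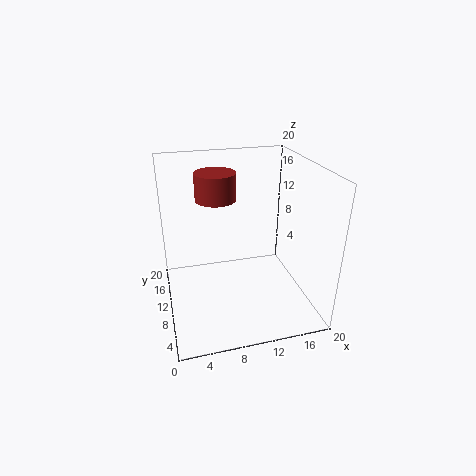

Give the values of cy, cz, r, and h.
cy = 15
cz = 14
r = 3
h = 4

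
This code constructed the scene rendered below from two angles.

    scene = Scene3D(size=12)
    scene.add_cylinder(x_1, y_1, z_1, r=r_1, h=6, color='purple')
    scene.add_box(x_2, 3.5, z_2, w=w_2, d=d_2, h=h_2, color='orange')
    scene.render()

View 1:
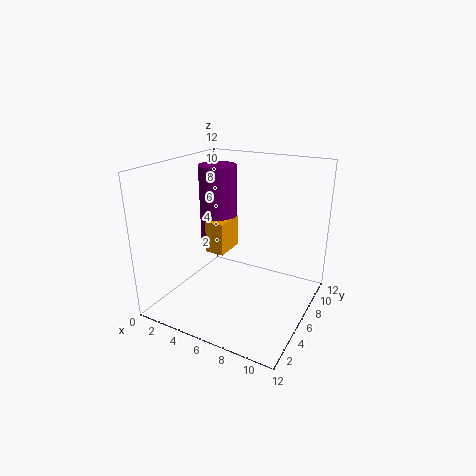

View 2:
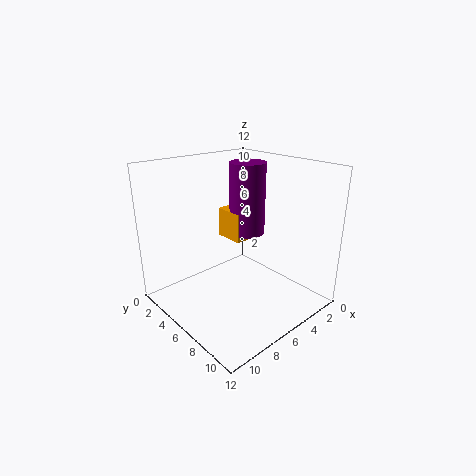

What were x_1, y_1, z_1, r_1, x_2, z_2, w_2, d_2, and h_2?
x_1 = 4.5
y_1 = 5.5
z_1 = 6
r_1 = 1.5
x_2 = 4.5
z_2 = 5.5
w_2 = 1.5
d_2 = 2.5
h_2 = 2.5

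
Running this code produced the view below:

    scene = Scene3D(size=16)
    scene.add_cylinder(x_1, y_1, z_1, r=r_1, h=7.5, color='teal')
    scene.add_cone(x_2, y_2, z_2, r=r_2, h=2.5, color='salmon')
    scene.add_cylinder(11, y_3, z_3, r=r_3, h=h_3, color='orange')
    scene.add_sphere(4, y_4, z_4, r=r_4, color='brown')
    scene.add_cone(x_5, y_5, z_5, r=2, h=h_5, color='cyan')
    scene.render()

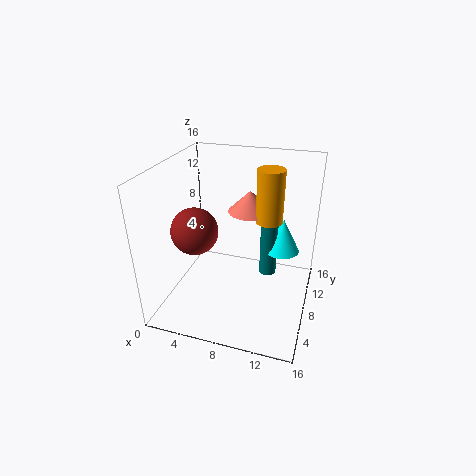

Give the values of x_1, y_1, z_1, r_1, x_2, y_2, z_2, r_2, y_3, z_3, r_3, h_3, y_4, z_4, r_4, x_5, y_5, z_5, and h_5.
x_1 = 11
y_1 = 10.5
z_1 = 2.5
r_1 = 1
x_2 = 8.5
y_2 = 11
z_2 = 10
r_2 = 2.5
y_3 = 10
z_3 = 9.5
r_3 = 1.5
h_3 = 6
y_4 = 5.5
z_4 = 9.5
r_4 = 2.5
x_5 = 12.5
y_5 = 11
z_5 = 5.5
h_5 = 4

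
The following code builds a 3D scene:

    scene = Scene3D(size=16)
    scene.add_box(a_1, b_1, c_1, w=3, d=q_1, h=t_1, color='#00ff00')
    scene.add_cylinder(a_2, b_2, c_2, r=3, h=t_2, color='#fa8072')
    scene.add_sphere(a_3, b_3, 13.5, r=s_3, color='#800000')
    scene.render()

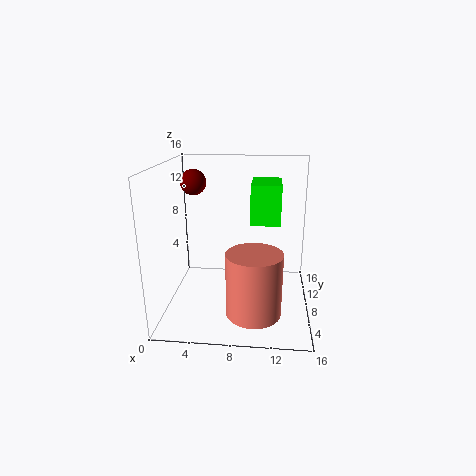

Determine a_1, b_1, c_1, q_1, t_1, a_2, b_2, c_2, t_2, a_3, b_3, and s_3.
a_1 = 9.5, b_1 = 5, c_1 = 10.5, q_1 = 4.5, t_1 = 4, a_2 = 10, b_2 = 5, c_2 = 0.5, t_2 = 7, a_3 = 2.5, b_3 = 11, s_3 = 1.5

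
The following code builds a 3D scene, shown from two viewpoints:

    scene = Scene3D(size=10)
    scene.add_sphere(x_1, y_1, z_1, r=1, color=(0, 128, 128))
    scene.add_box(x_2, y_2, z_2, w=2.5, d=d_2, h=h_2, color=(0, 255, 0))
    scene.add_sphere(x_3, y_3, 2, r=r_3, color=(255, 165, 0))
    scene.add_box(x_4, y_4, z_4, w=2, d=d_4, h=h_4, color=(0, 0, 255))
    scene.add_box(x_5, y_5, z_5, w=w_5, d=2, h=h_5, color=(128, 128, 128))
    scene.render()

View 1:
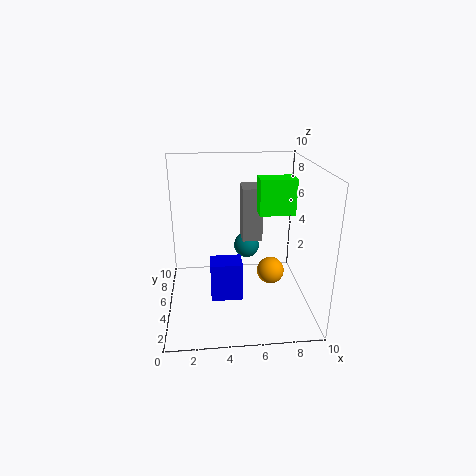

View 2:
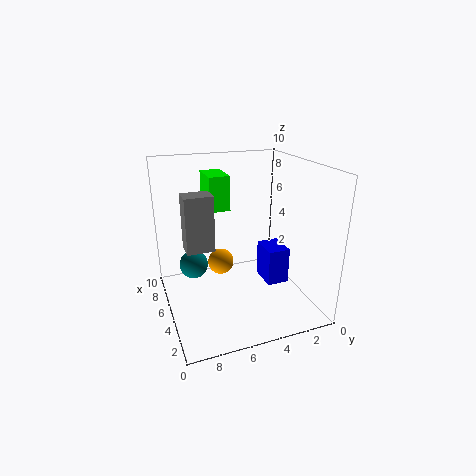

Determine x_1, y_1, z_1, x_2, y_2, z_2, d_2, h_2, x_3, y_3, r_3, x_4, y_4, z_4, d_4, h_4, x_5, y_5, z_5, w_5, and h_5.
x_1 = 6, y_1 = 8, z_1 = 3, x_2 = 6.5, y_2 = 5, z_2 = 6.5, d_2 = 1.5, h_2 = 2.5, x_3 = 7.5, y_3 = 5.5, r_3 = 1, x_4 = 3, y_4 = 2, z_4 = 2, d_4 = 1.5, h_4 = 2.5, x_5 = 5.5, y_5 = 6.5, z_5 = 4, w_5 = 1.5, h_5 = 4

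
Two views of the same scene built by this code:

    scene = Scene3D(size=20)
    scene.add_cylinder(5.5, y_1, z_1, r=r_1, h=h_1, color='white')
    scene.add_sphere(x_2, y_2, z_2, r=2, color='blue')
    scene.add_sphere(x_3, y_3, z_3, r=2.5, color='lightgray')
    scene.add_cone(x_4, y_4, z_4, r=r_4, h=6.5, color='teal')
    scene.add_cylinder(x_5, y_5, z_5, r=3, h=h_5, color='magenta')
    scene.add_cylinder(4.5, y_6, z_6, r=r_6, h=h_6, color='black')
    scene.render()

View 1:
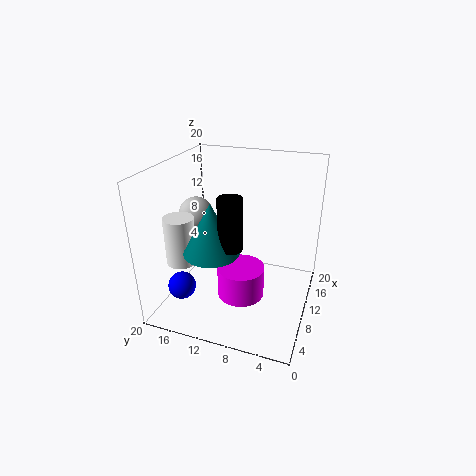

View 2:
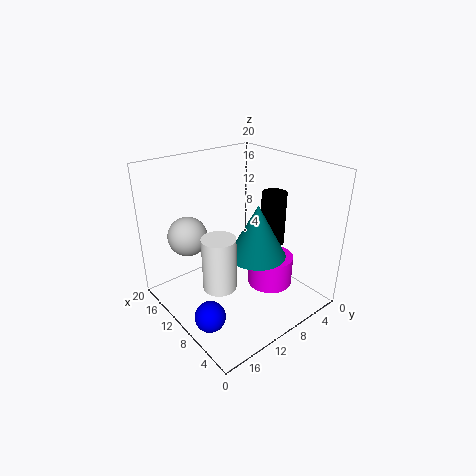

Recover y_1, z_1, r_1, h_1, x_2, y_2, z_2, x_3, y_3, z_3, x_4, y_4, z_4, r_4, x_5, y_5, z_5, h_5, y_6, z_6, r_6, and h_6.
y_1 = 16.5; z_1 = 7.5; r_1 = 2; h_1 = 6.5; x_2 = 6.5; y_2 = 17.5; z_2 = 2.5; x_3 = 11.5; y_3 = 17; z_3 = 12; x_4 = 4.5; y_4 = 11.5; z_4 = 10.5; r_4 = 3.5; x_5 = 5.5; y_5 = 8; z_5 = 4.5; h_5 = 4; y_6 = 9; z_6 = 11.5; r_6 = 1.5; h_6 = 6.5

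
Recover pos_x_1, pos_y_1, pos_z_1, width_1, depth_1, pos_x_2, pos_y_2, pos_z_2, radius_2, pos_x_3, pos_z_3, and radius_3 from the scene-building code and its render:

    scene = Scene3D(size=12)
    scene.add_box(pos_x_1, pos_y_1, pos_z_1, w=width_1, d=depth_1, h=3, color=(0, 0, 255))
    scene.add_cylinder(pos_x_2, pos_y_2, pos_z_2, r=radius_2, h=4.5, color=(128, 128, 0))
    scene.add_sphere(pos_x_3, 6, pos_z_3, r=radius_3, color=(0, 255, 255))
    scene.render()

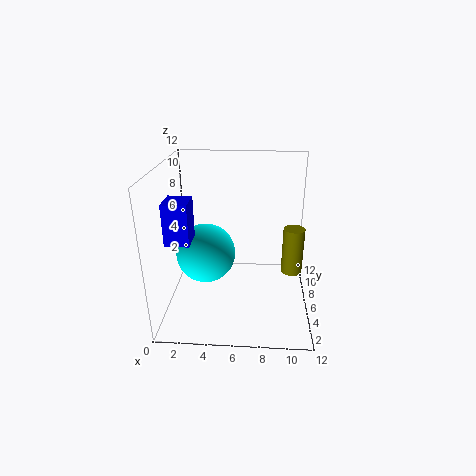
pos_x_1 = 1.25
pos_y_1 = 1.25
pos_z_1 = 7.5
width_1 = 1.75
depth_1 = 2
pos_x_2 = 11
pos_y_2 = 9.25
pos_z_2 = 1
radius_2 = 1
pos_x_3 = 3.25
pos_z_3 = 4.5
radius_3 = 2.5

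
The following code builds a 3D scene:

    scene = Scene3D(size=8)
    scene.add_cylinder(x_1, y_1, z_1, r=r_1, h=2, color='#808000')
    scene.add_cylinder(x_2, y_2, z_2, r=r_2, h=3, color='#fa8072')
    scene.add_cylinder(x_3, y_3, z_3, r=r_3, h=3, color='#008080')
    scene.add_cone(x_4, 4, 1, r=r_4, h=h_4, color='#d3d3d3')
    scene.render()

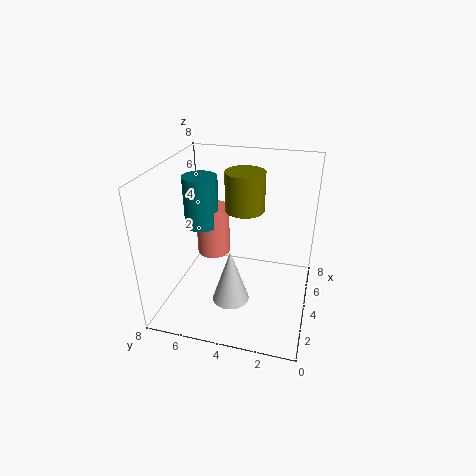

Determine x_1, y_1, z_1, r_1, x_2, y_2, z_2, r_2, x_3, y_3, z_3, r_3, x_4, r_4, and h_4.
x_1 = 3.5, y_1 = 3.5, z_1 = 6, r_1 = 1, x_2 = 5.5, y_2 = 6, z_2 = 2, r_2 = 1, x_3 = 5, y_3 = 6.5, z_3 = 4, r_3 = 1, x_4 = 2.5, r_4 = 1, h_4 = 3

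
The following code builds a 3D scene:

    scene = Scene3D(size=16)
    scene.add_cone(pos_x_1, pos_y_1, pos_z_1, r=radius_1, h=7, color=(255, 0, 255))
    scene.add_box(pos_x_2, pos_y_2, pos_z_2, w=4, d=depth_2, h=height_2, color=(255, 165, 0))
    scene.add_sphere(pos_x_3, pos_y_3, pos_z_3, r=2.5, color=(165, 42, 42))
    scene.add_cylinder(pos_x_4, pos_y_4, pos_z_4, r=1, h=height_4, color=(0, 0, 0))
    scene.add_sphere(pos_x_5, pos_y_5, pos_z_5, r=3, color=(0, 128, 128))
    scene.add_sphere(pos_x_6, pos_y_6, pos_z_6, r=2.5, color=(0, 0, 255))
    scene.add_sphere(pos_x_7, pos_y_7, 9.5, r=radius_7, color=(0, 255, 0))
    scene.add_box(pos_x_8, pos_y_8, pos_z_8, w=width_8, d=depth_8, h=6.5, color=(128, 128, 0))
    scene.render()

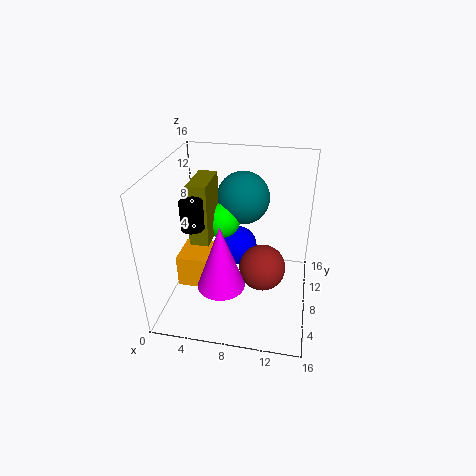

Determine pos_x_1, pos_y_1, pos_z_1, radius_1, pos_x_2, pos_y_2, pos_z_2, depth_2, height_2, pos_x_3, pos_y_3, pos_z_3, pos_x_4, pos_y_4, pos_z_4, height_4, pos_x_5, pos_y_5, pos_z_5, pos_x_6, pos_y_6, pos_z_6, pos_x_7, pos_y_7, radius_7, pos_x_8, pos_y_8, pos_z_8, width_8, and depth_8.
pos_x_1 = 7
pos_y_1 = 4
pos_z_1 = 4.5
radius_1 = 2.5
pos_x_2 = 0.5
pos_y_2 = 7.5
pos_z_2 = 0.5
depth_2 = 4.5
height_2 = 4
pos_x_3 = 11
pos_y_3 = 6.5
pos_z_3 = 5.5
pos_x_4 = 5.5
pos_y_4 = 1
pos_z_4 = 13
height_4 = 2.5
pos_x_5 = 8
pos_y_5 = 11
pos_z_5 = 11.5
pos_x_6 = 7
pos_y_6 = 12.5
pos_z_6 = 4
pos_x_7 = 6
pos_y_7 = 9
radius_7 = 2
pos_x_8 = 3.5
pos_y_8 = 5
pos_z_8 = 8.5
width_8 = 2
depth_8 = 4.5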